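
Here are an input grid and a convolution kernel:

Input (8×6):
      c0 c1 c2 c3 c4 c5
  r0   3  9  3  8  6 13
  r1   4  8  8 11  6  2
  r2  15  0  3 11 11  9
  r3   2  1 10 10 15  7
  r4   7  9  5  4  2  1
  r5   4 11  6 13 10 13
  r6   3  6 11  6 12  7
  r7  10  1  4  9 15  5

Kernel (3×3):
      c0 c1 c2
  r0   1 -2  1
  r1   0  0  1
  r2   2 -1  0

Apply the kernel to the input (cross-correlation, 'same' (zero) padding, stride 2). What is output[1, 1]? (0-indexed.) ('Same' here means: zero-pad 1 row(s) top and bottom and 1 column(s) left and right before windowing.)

The receptive field on the zero-padded input at this output position is [8 8 11 / 0 3 11 / 1 10 10]. Elementwise product with the kernel and sum: 8·1 + 8·-2 + 11·1 + 11·1 + 1·2 + 10·-1.

6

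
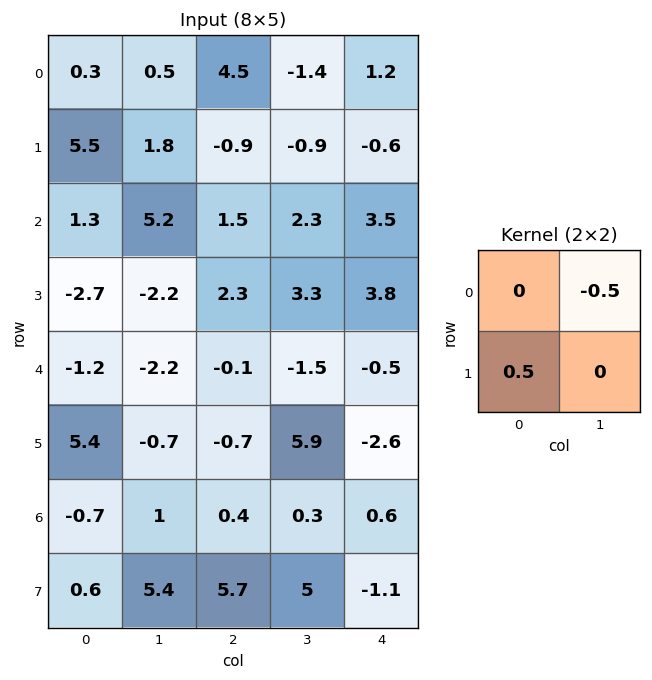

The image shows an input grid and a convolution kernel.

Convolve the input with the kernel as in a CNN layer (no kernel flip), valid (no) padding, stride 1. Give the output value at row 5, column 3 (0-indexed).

The receptive field on the input at this output position is [5.9 -2.6 / 0.3 0.6]. Elementwise product with the kernel and sum: -2.6·-0.5 + 0.3·0.5.

1.45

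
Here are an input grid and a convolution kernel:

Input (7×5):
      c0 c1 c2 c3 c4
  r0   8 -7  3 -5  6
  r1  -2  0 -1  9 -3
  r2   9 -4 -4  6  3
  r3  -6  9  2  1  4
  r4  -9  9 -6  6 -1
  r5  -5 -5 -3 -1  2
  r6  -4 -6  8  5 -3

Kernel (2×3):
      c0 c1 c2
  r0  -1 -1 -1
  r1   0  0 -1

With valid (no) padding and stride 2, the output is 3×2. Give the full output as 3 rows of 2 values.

-3 -1
-3 -9
9 -1

Output[0,0]: The receptive field on the input at this output position is [8 -7 3 / -2 0 -1]. Elementwise product with the kernel and sum: 8·-1 + -7·-1 + 3·-1 + -1·-1.
Output[0,1]: The receptive field on the input at this output position is [3 -5 6 / -1 9 -3]. Elementwise product with the kernel and sum: 3·-1 + -5·-1 + 6·-1 + -3·-1.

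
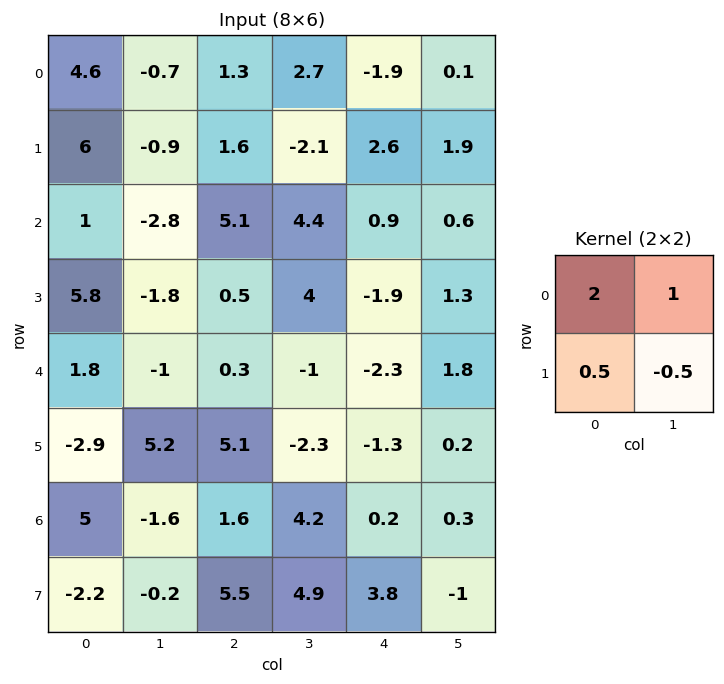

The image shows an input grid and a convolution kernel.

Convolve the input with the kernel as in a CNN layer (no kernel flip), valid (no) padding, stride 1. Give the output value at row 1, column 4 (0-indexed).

7.25

The receptive field on the input at this output position is [2.6 1.9 / 0.9 0.6]. Elementwise product with the kernel and sum: 2.6·2 + 1.9·1 + 0.9·0.5 + 0.6·-0.5.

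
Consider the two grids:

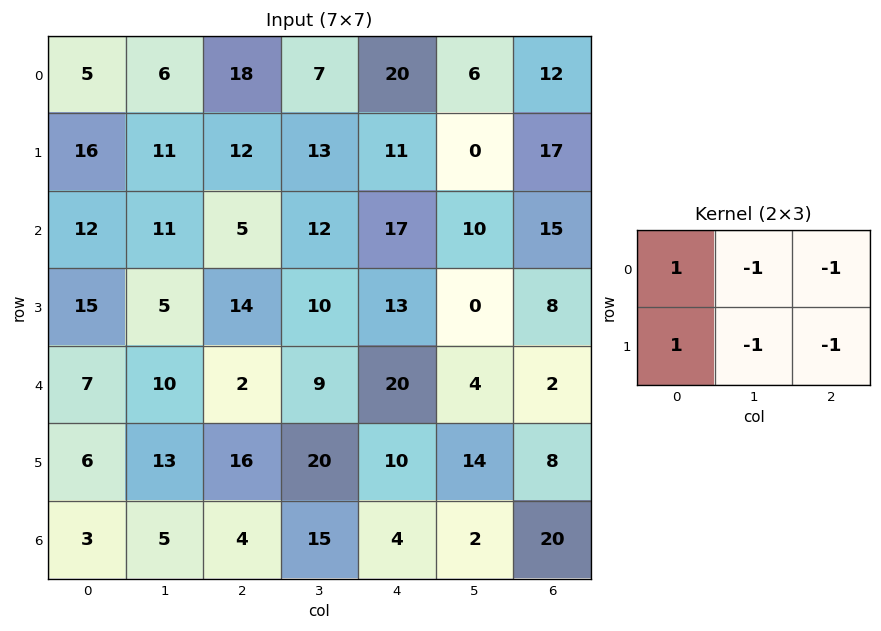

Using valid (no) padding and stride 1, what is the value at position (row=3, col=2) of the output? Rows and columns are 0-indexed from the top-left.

-36

The receptive field on the input at this output position is [14 10 13 / 2 9 20]. Elementwise product with the kernel and sum: 14·1 + 10·-1 + 13·-1 + 2·1 + 9·-1 + 20·-1.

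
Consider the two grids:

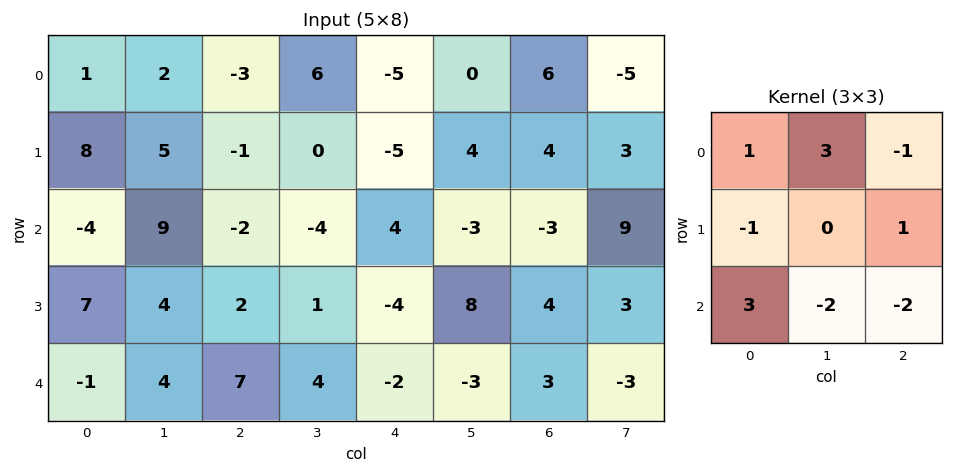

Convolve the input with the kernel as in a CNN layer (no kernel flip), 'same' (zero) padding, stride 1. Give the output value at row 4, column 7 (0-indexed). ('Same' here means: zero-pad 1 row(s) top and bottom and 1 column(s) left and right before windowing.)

The receptive field on the zero-padded input at this output position is [4 3 0 / 3 -3 0 / 0 0 0]. Elementwise product with the kernel and sum: 4·1 + 3·3 + 0·-1 + 3·-1 + 0·1 + 0·3 + 0·-2 + 0·-2.

10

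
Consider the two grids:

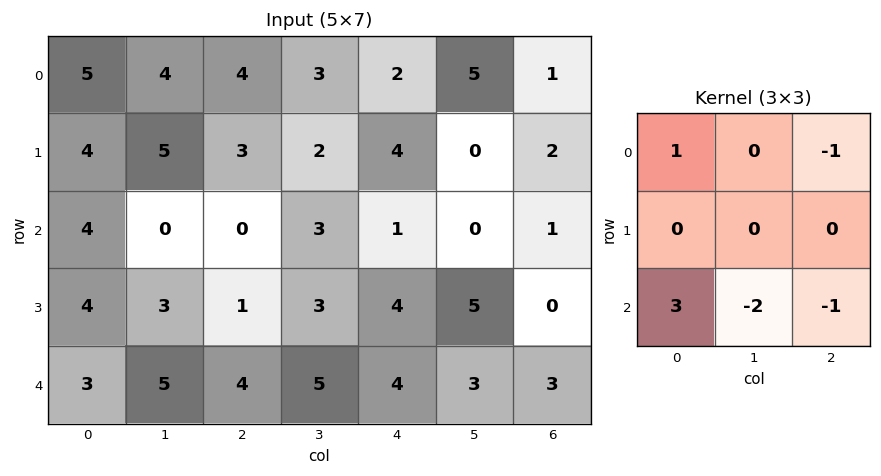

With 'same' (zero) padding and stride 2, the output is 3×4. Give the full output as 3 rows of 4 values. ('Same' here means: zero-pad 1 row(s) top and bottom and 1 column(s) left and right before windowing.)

Output[0,0]: The receptive field on the zero-padded input at this output position is [0 0 0 / 0 5 4 / 0 4 5]. Elementwise product with the kernel and sum: 0·1 + 0·-1 + 0·3 + 4·-2 + 5·-1.
Output[0,1]: The receptive field on the zero-padded input at this output position is [0 0 0 / 4 4 3 / 5 3 2]. Elementwise product with the kernel and sum: 0·1 + 0·-1 + 5·3 + 3·-2 + 2·-1.

-13 7 -2 -4
-16 7 -2 15
-3 0 -2 5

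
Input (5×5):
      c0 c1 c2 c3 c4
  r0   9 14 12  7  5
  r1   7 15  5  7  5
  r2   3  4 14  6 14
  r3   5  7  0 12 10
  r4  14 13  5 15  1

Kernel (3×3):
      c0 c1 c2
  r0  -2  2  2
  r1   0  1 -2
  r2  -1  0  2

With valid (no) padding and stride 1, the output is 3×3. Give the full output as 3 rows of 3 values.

Output[0,0]: The receptive field on the input at this output position is [9 14 12 / 7 15 5 / 3 4 14]. Elementwise product with the kernel and sum: 9·-2 + 14·2 + 12·2 + 15·1 + 5·-2 + 3·-1 + 14·2.

64 9 11
-3 13 12
33 25 1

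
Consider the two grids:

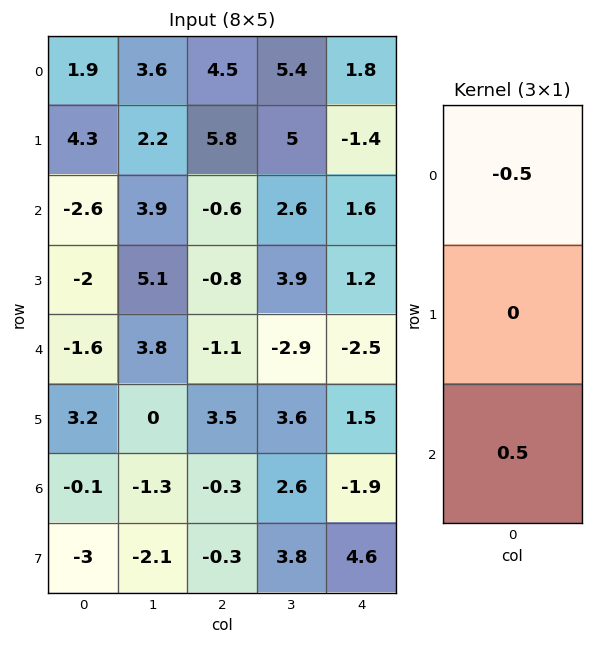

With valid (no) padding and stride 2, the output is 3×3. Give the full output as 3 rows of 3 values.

Output[0,0]: The receptive field on the input at this output position is [1.9 / 4.3 / -2.6]. Elementwise product with the kernel and sum: 1.9·-0.5 + -2.6·0.5.

-2.25 -2.55 -0.1
0.5 -0.25 -2.05
0.75 0.4 0.3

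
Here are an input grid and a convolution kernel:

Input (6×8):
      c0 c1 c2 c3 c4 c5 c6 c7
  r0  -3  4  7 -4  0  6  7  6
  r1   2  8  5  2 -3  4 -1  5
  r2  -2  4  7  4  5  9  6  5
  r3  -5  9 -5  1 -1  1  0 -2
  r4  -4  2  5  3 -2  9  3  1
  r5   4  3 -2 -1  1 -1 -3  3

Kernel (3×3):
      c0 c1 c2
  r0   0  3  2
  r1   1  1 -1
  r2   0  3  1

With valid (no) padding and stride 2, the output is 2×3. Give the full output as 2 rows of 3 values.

50 15 67
46 26 69

Output[0,0]: The receptive field on the input at this output position is [-3 4 7 / 2 8 5 / -2 4 7]. Elementwise product with the kernel and sum: 4·3 + 7·2 + 2·1 + 8·1 + 5·-1 + 4·3 + 7·1.
Output[0,1]: The receptive field on the input at this output position is [7 -4 0 / 5 2 -3 / 7 4 5]. Elementwise product with the kernel and sum: -4·3 + 0·2 + 5·1 + 2·1 + -3·-1 + 4·3 + 5·1.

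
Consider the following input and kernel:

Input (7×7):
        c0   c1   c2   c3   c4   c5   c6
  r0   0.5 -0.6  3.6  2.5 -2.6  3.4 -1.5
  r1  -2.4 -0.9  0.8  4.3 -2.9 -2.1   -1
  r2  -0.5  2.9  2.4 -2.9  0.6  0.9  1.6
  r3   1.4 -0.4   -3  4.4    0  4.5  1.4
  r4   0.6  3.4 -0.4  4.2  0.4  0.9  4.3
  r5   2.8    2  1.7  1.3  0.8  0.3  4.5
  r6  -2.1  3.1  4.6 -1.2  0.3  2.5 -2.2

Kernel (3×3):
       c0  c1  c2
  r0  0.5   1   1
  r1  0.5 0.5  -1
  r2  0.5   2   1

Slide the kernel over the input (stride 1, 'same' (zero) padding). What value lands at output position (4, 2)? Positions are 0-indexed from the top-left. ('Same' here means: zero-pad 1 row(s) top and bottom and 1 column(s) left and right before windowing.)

The receptive field on the zero-padded input at this output position is [-0.4 -3 4.4 / 3.4 -0.4 4.2 / 2 1.7 1.3]. Elementwise product with the kernel and sum: -0.4·0.5 + -3·1 + 4.4·1 + 3.4·0.5 + -0.4·0.5 + 4.2·-1 + 2·0.5 + 1.7·2 + 1.3·1.

4.2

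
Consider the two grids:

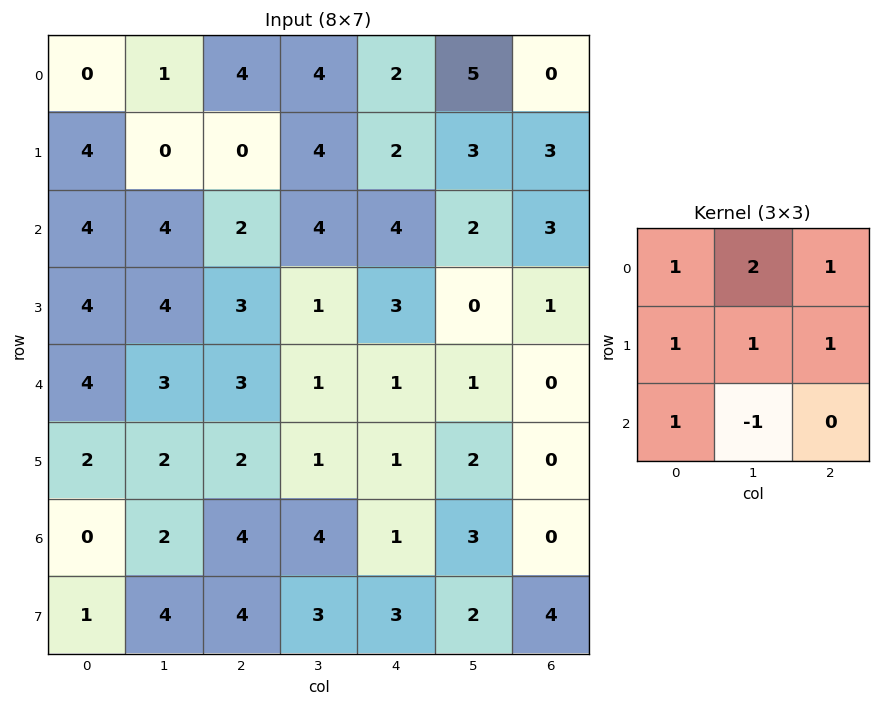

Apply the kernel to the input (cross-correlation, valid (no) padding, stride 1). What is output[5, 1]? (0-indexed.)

17

The receptive field on the input at this output position is [2 2 1 / 2 4 4 / 4 4 3]. Elementwise product with the kernel and sum: 2·1 + 2·2 + 1·1 + 2·1 + 4·1 + 4·1 + 4·1 + 4·-1.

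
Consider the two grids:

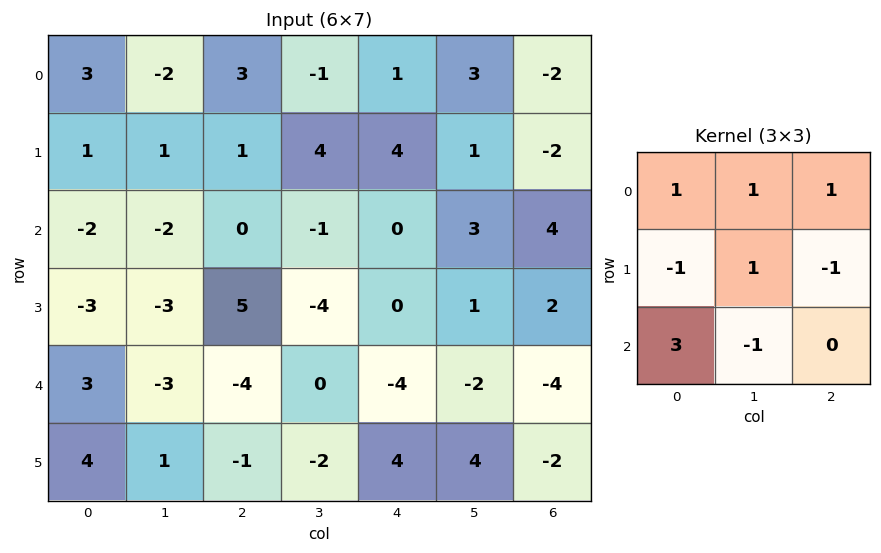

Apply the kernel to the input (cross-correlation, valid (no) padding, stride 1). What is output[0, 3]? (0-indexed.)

The receptive field on the input at this output position is [-1 1 3 / 4 4 1 / -1 0 3]. Elementwise product with the kernel and sum: -1·1 + 1·1 + 3·1 + 4·-1 + 4·1 + 1·-1 + -1·3 + 0·-1.

-1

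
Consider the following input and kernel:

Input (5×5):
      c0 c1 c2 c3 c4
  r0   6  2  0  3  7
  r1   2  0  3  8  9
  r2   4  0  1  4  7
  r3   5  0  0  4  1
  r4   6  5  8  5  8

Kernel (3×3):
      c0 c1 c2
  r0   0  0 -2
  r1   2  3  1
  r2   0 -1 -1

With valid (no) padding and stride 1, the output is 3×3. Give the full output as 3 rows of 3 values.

Output[0,0]: The receptive field on the input at this output position is [6 2 0 / 2 0 3 / 4 0 1]. Elementwise product with the kernel and sum: 0·-2 + 2·2 + 0·3 + 3·1 + 0·-1 + 1·-1.
Output[0,1]: The receptive field on the input at this output position is [2 0 3 / 0 3 8 / 0 1 4]. Elementwise product with the kernel and sum: 3·-2 + 0·2 + 3·3 + 8·1 + 1·-1 + 4·-1.

6 6 14
3 -13 -2
-5 -17 -14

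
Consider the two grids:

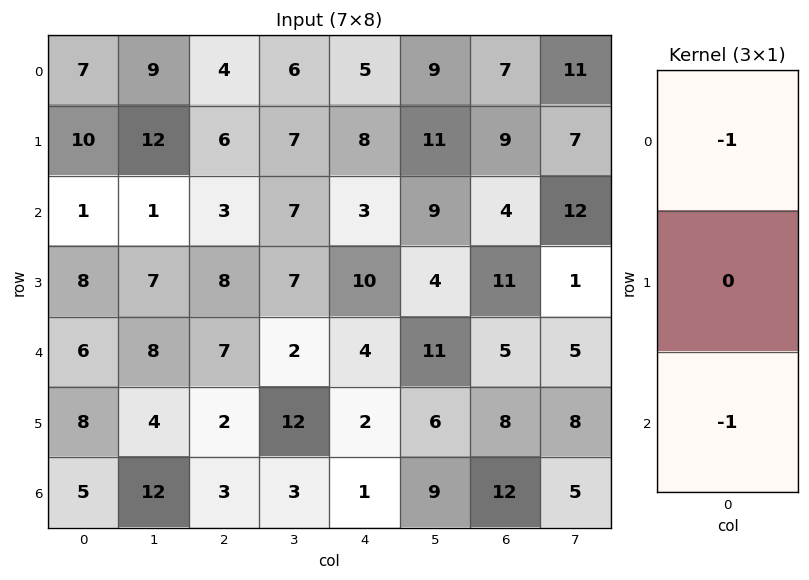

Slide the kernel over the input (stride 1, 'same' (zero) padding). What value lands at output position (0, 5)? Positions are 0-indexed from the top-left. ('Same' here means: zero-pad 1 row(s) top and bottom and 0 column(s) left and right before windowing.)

The receptive field on the zero-padded input at this output position is [0 / 9 / 11]. Elementwise product with the kernel and sum: 0·-1 + 11·-1.

-11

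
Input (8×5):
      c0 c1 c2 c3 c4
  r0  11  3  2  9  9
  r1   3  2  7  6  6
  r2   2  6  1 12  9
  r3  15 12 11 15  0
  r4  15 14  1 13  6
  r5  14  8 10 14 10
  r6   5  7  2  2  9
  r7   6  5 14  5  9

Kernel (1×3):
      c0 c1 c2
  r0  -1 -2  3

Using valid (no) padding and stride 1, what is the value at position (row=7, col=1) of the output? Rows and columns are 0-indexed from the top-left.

The receptive field on the input at this output position is [5 14 5]. Elementwise product with the kernel and sum: 5·-1 + 14·-2 + 5·3.

-18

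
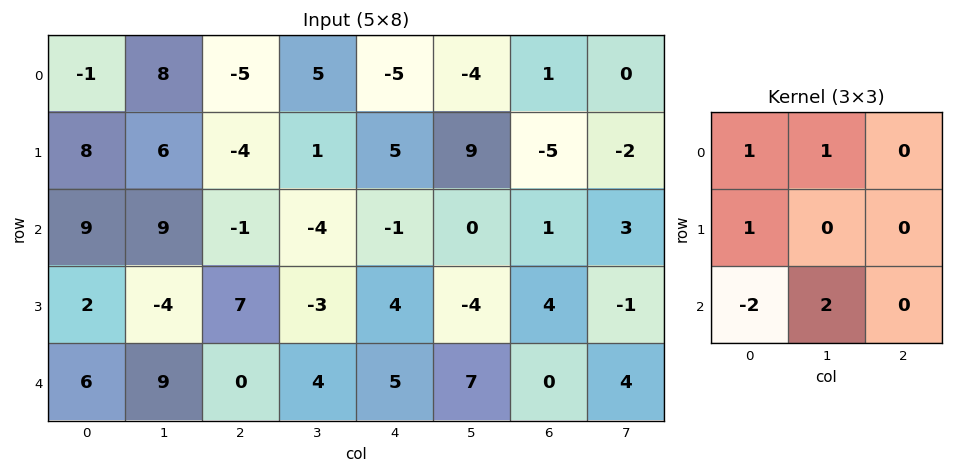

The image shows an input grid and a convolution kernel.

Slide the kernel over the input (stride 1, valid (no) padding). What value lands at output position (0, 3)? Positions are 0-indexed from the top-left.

7

The receptive field on the input at this output position is [5 -5 -4 / 1 5 9 / -4 -1 0]. Elementwise product with the kernel and sum: 5·1 + -5·1 + 1·1 + -4·-2 + -1·2.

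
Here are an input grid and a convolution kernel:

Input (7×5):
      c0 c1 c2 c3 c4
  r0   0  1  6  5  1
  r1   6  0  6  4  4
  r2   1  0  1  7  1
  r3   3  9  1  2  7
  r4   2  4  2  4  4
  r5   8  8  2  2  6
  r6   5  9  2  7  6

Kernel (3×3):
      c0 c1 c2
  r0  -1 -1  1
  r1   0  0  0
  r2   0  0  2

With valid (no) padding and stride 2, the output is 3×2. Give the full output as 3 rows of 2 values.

7 -8
4 1
0 10

Output[0,0]: The receptive field on the input at this output position is [0 1 6 / 6 0 6 / 1 0 1]. Elementwise product with the kernel and sum: 0·-1 + 1·-1 + 6·1 + 1·2.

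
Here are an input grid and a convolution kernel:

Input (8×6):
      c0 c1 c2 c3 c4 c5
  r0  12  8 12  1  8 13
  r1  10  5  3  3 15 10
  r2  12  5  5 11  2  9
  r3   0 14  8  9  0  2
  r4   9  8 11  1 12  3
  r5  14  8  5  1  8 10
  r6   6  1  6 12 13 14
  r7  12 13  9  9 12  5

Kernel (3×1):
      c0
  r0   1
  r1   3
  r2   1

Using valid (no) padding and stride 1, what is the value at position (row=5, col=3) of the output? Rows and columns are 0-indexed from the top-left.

46

The receptive field on the input at this output position is [1 / 12 / 9]. Elementwise product with the kernel and sum: 1·1 + 12·3 + 9·1.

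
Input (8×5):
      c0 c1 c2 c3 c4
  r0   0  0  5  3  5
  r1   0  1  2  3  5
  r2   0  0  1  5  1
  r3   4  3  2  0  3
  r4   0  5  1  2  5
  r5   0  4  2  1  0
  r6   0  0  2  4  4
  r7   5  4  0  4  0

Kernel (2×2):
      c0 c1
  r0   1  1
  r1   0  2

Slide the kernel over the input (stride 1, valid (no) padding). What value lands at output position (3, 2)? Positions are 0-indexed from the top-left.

The receptive field on the input at this output position is [2 0 / 1 2]. Elementwise product with the kernel and sum: 2·1 + 0·1 + 2·2.

6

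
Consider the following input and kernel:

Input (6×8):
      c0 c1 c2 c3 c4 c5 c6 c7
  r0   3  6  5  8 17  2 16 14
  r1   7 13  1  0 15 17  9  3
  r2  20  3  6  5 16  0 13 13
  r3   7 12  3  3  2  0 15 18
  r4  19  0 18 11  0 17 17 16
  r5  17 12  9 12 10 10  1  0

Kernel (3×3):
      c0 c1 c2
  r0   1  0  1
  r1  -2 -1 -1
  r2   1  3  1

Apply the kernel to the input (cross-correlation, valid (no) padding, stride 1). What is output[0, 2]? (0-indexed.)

42

The receptive field on the input at this output position is [5 8 17 / 1 0 15 / 6 5 16]. Elementwise product with the kernel and sum: 5·1 + 17·1 + 1·-2 + 0·-1 + 15·-1 + 6·1 + 5·3 + 16·1.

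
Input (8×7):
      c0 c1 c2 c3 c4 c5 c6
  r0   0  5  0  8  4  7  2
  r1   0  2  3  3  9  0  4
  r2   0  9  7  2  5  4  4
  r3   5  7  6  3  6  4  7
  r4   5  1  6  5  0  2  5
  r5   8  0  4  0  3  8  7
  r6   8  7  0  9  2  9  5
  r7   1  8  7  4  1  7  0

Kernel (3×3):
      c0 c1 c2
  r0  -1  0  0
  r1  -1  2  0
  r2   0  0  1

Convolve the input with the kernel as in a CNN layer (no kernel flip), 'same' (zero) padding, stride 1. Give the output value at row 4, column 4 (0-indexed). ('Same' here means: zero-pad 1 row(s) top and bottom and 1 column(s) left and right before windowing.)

The receptive field on the zero-padded input at this output position is [3 6 4 / 5 0 2 / 0 3 8]. Elementwise product with the kernel and sum: 3·-1 + 5·-1 + 0·2 + 8·1.

0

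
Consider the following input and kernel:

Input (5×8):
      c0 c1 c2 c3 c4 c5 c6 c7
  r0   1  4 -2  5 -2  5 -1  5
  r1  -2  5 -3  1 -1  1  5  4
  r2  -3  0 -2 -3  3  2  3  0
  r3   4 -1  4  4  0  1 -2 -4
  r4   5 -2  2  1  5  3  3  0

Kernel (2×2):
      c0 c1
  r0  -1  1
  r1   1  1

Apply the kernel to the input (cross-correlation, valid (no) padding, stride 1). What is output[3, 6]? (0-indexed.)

1

The receptive field on the input at this output position is [-2 -4 / 3 0]. Elementwise product with the kernel and sum: -2·-1 + -4·1 + 3·1 + 0·1.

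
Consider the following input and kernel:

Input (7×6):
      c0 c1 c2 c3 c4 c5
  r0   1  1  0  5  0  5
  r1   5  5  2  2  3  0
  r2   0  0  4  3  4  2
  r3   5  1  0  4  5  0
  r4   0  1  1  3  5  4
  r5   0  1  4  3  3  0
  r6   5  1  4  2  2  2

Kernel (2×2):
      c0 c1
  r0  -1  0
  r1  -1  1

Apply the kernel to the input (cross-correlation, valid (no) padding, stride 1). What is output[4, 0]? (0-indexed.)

1

The receptive field on the input at this output position is [0 1 / 0 1]. Elementwise product with the kernel and sum: 0·-1 + 0·-1 + 1·1.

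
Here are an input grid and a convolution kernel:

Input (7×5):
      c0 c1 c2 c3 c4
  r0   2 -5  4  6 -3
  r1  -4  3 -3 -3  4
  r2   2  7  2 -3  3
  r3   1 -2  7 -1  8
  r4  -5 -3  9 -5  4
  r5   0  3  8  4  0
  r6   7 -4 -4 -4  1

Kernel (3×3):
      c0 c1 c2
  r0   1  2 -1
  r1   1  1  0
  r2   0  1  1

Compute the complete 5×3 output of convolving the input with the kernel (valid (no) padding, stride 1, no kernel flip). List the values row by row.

-4 -4 13
19 15 -7
19 23 -2
-7 31 5
-25 23 4

Output[0,0]: The receptive field on the input at this output position is [2 -5 4 / -4 3 -3 / 2 7 2]. Elementwise product with the kernel and sum: 2·1 + -5·2 + 4·-1 + -4·1 + 3·1 + 7·1 + 2·1.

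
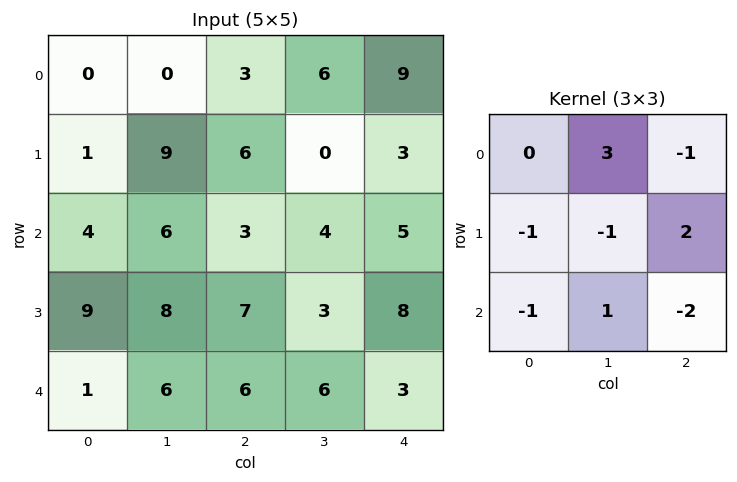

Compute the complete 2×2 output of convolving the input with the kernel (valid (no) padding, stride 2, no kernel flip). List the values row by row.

-5 0
5 7

Output[0,0]: The receptive field on the input at this output position is [0 0 3 / 1 9 6 / 4 6 3]. Elementwise product with the kernel and sum: 0·3 + 3·-1 + 1·-1 + 9·-1 + 6·2 + 4·-1 + 6·1 + 3·-2.
Output[0,1]: The receptive field on the input at this output position is [3 6 9 / 6 0 3 / 3 4 5]. Elementwise product with the kernel and sum: 6·3 + 9·-1 + 6·-1 + 0·-1 + 3·2 + 3·-1 + 4·1 + 5·-2.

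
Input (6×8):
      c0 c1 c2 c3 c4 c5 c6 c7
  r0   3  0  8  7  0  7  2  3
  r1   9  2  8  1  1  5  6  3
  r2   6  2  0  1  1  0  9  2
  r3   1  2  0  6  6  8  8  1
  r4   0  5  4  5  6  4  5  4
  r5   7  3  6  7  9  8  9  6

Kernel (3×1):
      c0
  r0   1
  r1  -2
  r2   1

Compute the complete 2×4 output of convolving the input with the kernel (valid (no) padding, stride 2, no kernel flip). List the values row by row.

Output[0,0]: The receptive field on the input at this output position is [3 / 9 / 6]. Elementwise product with the kernel and sum: 3·1 + 9·-2 + 6·1.

-9 -8 -1 -1
4 4 -5 -2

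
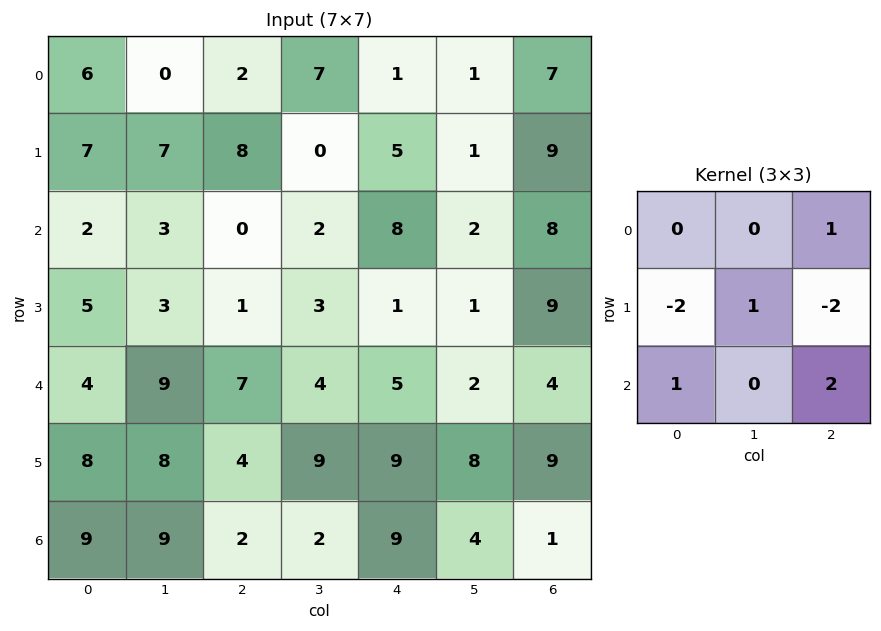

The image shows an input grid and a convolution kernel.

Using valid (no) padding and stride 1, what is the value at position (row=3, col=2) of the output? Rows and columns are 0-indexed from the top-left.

The receptive field on the input at this output position is [1 3 1 / 7 4 5 / 4 9 9]. Elementwise product with the kernel and sum: 1·1 + 7·-2 + 4·1 + 5·-2 + 4·1 + 9·2.

3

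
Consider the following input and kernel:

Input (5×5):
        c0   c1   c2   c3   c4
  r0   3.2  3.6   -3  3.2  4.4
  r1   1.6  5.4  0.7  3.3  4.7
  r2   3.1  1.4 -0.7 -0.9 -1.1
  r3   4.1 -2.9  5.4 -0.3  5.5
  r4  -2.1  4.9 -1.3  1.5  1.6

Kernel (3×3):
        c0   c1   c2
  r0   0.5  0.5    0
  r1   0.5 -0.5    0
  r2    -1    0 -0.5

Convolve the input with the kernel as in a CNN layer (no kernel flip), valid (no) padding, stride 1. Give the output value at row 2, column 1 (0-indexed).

The receptive field on the input at this output position is [1.4 -0.7 -0.9 / -2.9 5.4 -0.3 / 4.9 -1.3 1.5]. Elementwise product with the kernel and sum: 1.4·0.5 + -0.7·0.5 + -2.9·0.5 + 5.4·-0.5 + 4.9·-1 + 1.5·-0.5.

-9.45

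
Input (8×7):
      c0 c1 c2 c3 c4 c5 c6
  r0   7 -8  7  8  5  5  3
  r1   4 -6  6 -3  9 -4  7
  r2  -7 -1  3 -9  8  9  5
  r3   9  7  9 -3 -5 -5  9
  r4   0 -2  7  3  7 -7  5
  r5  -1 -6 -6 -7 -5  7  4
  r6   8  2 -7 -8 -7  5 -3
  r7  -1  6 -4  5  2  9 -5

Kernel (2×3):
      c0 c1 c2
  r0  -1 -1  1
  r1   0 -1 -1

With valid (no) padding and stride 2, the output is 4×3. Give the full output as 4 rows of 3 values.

8 -16 -10
-5 22 -16
21 9 -6
-19 1 -5

Output[0,0]: The receptive field on the input at this output position is [7 -8 7 / 4 -6 6]. Elementwise product with the kernel and sum: 7·-1 + -8·-1 + 7·1 + -6·-1 + 6·-1.
Output[0,1]: The receptive field on the input at this output position is [7 8 5 / 6 -3 9]. Elementwise product with the kernel and sum: 7·-1 + 8·-1 + 5·1 + -3·-1 + 9·-1.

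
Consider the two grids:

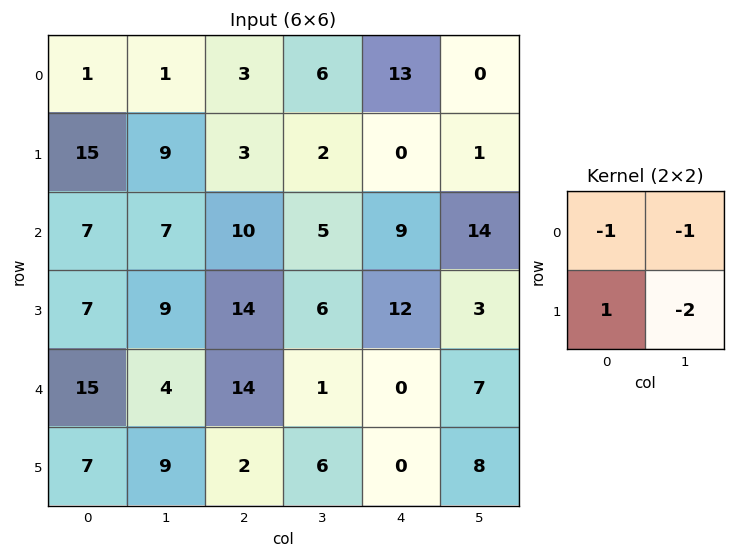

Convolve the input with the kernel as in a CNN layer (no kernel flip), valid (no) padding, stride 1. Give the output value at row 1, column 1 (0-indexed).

The receptive field on the input at this output position is [9 3 / 7 10]. Elementwise product with the kernel and sum: 9·-1 + 3·-1 + 7·1 + 10·-2.

-25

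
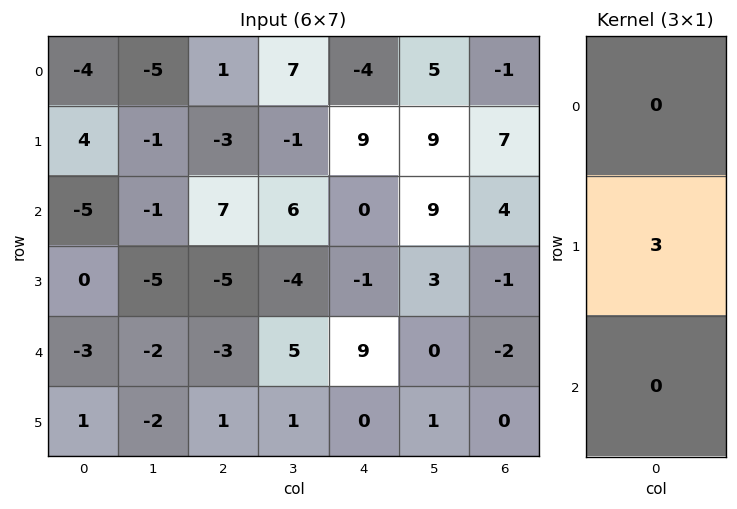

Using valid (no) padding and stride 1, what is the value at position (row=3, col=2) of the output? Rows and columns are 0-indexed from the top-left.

-9

The receptive field on the input at this output position is [-5 / -3 / 1]. Elementwise product with the kernel and sum: -3·3.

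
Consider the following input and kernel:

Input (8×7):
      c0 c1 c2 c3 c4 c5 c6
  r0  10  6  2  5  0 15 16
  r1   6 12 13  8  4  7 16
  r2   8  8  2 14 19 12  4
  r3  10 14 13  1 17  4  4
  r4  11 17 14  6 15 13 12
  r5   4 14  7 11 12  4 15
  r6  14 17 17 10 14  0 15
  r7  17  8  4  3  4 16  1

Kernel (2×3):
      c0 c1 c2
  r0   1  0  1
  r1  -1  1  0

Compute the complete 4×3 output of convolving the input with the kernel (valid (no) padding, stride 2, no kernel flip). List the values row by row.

18 -3 19
14 9 10
35 33 19
22 30 41

Output[0,0]: The receptive field on the input at this output position is [10 6 2 / 6 12 13]. Elementwise product with the kernel and sum: 10·1 + 2·1 + 6·-1 + 12·1.
Output[0,1]: The receptive field on the input at this output position is [2 5 0 / 13 8 4]. Elementwise product with the kernel and sum: 2·1 + 0·1 + 13·-1 + 8·1.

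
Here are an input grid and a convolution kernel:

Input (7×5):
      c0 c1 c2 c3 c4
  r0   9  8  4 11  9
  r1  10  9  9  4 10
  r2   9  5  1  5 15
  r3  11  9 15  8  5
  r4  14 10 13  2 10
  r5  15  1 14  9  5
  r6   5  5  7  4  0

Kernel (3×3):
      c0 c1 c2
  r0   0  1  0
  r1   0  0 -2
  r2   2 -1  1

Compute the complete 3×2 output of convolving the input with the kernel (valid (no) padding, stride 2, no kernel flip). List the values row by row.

Output[0,0]: The receptive field on the input at this output position is [9 8 4 / 10 9 9 / 9 5 1]. Elementwise product with the kernel and sum: 8·1 + 9·-2 + 9·2 + 5·-1 + 1·1.
Output[0,1]: The receptive field on the input at this output position is [4 11 9 / 9 4 10 / 1 5 15]. Elementwise product with the kernel and sum: 11·1 + 10·-2 + 1·2 + 5·-1 + 15·1.

4 3
6 29
-6 2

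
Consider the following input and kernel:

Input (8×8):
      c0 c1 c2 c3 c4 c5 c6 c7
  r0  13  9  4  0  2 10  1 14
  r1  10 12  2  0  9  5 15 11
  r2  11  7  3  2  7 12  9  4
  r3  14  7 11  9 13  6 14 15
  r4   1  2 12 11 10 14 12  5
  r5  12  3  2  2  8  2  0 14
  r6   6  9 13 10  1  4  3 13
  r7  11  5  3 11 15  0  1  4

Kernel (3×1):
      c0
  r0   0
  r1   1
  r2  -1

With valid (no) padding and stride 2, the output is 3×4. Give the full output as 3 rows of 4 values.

-1 -1 2 6
13 -1 3 2
6 -11 7 -3

Output[0,0]: The receptive field on the input at this output position is [13 / 10 / 11]. Elementwise product with the kernel and sum: 10·1 + 11·-1.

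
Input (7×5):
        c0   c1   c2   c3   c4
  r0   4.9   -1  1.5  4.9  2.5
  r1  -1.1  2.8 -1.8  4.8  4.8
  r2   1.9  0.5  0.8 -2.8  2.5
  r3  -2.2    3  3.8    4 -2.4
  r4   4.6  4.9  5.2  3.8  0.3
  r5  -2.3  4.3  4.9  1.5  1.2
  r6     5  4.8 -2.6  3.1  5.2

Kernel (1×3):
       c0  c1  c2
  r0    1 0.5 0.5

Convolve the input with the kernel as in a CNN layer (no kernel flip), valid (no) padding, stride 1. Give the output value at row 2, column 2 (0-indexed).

The receptive field on the input at this output position is [0.8 -2.8 2.5]. Elementwise product with the kernel and sum: 0.8·1 + -2.8·0.5 + 2.5·0.5.

0.65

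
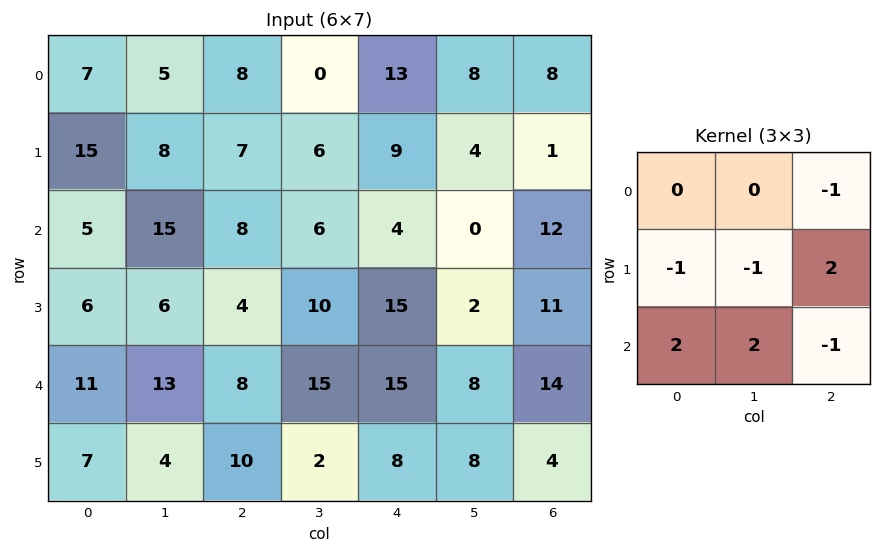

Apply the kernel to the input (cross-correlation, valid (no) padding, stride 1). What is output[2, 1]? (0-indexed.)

The receptive field on the input at this output position is [15 8 6 / 6 4 10 / 13 8 15]. Elementwise product with the kernel and sum: 6·-1 + 6·-1 + 4·-1 + 10·2 + 13·2 + 8·2 + 15·-1.

31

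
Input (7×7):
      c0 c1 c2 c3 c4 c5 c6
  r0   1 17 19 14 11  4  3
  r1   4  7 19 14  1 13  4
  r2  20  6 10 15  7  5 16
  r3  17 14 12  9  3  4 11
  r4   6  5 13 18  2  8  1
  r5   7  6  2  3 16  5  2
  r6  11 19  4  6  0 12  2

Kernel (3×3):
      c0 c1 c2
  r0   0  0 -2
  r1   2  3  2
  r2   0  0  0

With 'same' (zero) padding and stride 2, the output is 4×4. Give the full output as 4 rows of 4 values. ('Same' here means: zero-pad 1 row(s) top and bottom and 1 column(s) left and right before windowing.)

Output[0,0]: The receptive field on the zero-padded input at this output position is [0 0 0 / 0 1 17 / 0 4 7]. Elementwise product with the kernel and sum: 0·-2 + 0·2 + 1·3 + 17·2.

37 119 69 17
58 44 35 58
0 67 50 19
59 56 26 30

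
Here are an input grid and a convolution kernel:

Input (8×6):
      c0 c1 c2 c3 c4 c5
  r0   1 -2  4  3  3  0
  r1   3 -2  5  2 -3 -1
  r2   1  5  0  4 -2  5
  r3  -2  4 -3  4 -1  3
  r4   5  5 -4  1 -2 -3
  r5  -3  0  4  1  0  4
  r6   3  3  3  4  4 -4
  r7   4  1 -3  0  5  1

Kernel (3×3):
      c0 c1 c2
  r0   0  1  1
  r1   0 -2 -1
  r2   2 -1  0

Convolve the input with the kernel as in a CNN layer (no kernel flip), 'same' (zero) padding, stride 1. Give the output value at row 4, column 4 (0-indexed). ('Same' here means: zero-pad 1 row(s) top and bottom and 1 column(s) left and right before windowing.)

The receptive field on the zero-padded input at this output position is [4 -1 3 / 1 -2 -3 / 1 0 4]. Elementwise product with the kernel and sum: -1·1 + 3·1 + -2·-2 + -3·-1 + 1·2 + 0·-1.

11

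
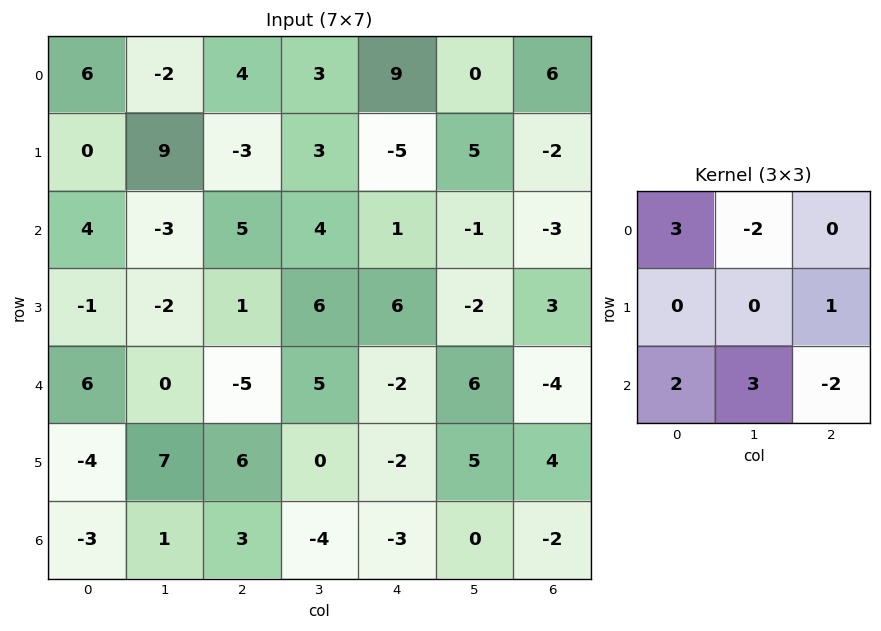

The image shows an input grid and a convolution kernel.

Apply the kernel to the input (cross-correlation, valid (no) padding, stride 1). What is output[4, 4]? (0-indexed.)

-16

The receptive field on the input at this output position is [-2 6 -4 / -2 5 4 / -3 0 -2]. Elementwise product with the kernel and sum: -2·3 + 6·-2 + 4·1 + -3·2 + 0·3 + -2·-2.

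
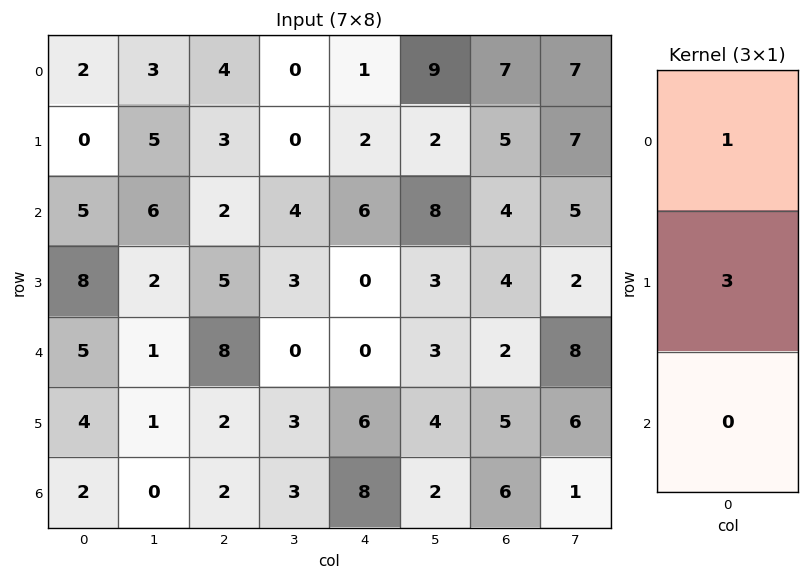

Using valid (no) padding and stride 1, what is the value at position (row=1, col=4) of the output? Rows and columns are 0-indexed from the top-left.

The receptive field on the input at this output position is [2 / 6 / 0]. Elementwise product with the kernel and sum: 2·1 + 6·3.

20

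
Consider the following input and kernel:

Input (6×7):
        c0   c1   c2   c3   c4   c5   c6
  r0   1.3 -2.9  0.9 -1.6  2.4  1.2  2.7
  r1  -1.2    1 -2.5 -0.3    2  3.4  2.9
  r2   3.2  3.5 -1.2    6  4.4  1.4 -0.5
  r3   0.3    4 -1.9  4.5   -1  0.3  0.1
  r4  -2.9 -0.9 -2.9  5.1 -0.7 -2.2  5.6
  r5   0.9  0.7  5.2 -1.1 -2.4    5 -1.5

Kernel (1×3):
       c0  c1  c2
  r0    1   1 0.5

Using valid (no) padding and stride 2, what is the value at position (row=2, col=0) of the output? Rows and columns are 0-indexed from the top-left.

-5.25

The receptive field on the input at this output position is [-2.9 -0.9 -2.9]. Elementwise product with the kernel and sum: -2.9·1 + -0.9·1 + -2.9·0.5.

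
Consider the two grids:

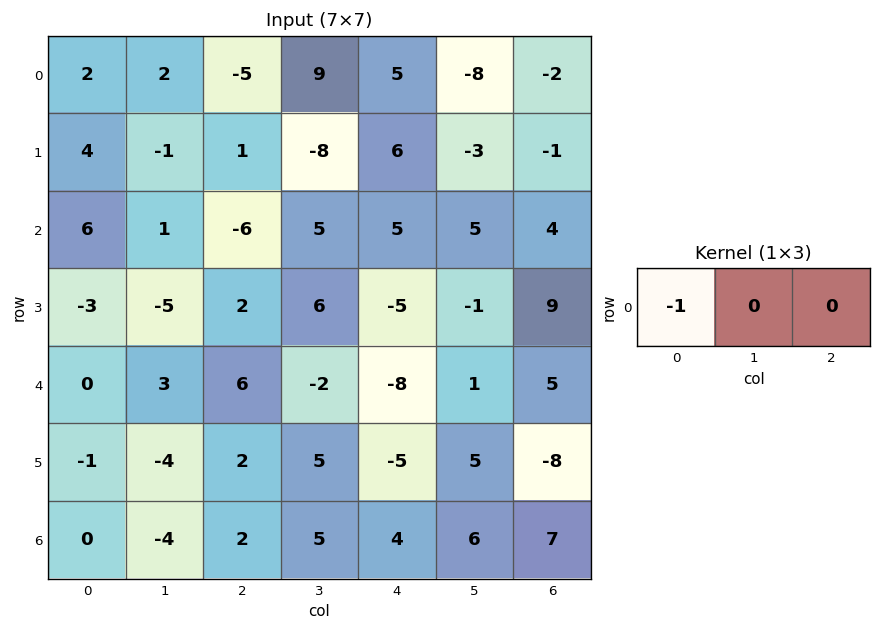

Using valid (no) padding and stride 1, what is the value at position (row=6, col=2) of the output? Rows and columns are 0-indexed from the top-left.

The receptive field on the input at this output position is [2 5 4]. Elementwise product with the kernel and sum: 2·-1.

-2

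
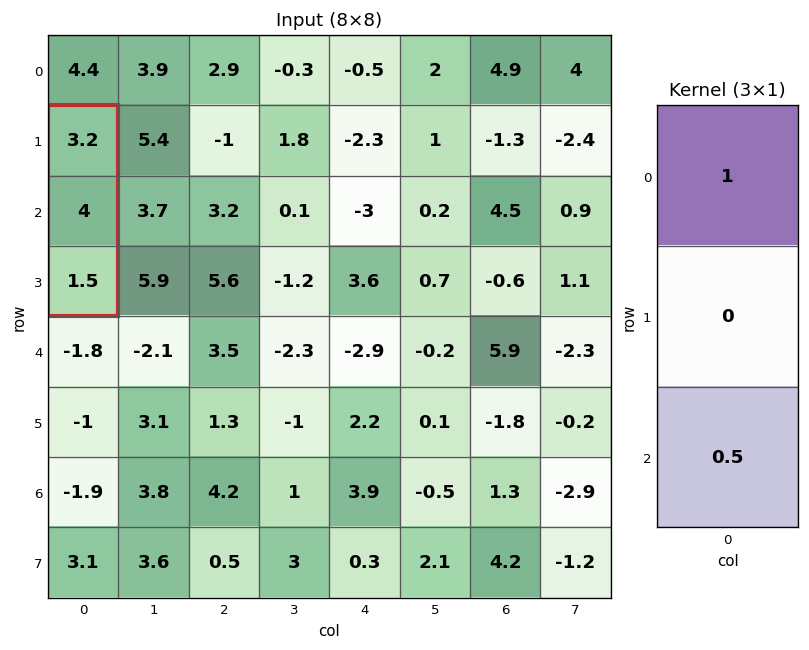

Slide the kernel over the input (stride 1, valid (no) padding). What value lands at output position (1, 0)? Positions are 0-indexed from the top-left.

The receptive field on the input at this output position is [3.2 / 4 / 1.5]. Elementwise product with the kernel and sum: 3.2·1 + 1.5·0.5.

3.95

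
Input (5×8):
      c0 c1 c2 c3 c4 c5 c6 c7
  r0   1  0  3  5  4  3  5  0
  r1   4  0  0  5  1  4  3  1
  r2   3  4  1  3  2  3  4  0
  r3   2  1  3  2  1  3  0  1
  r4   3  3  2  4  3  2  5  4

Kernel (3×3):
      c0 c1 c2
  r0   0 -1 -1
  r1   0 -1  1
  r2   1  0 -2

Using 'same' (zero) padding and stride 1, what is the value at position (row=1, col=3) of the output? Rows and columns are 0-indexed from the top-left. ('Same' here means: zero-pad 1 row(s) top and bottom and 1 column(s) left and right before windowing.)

-16

The receptive field on the zero-padded input at this output position is [3 5 4 / 0 5 1 / 1 3 2]. Elementwise product with the kernel and sum: 5·-1 + 4·-1 + 5·-1 + 1·1 + 1·1 + 2·-2.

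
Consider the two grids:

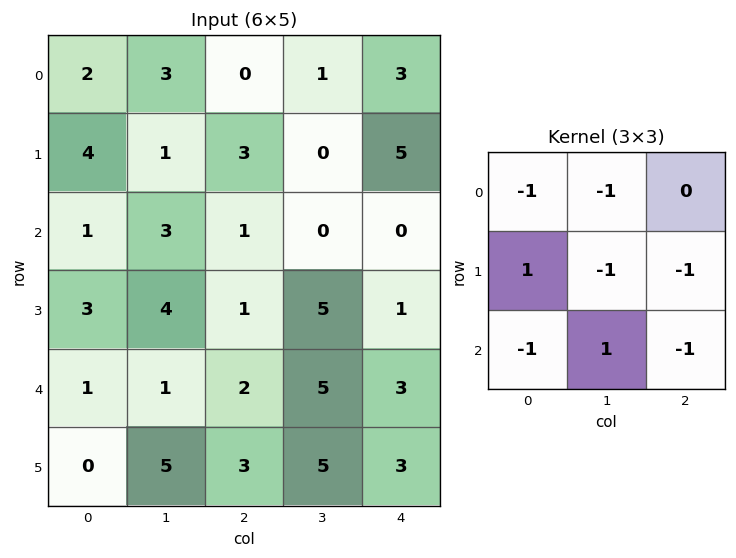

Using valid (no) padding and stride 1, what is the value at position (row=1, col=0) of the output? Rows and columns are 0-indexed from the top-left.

The receptive field on the input at this output position is [4 1 3 / 1 3 1 / 3 4 1]. Elementwise product with the kernel and sum: 4·-1 + 1·-1 + 1·1 + 3·-1 + 1·-1 + 3·-1 + 4·1 + 1·-1.

-8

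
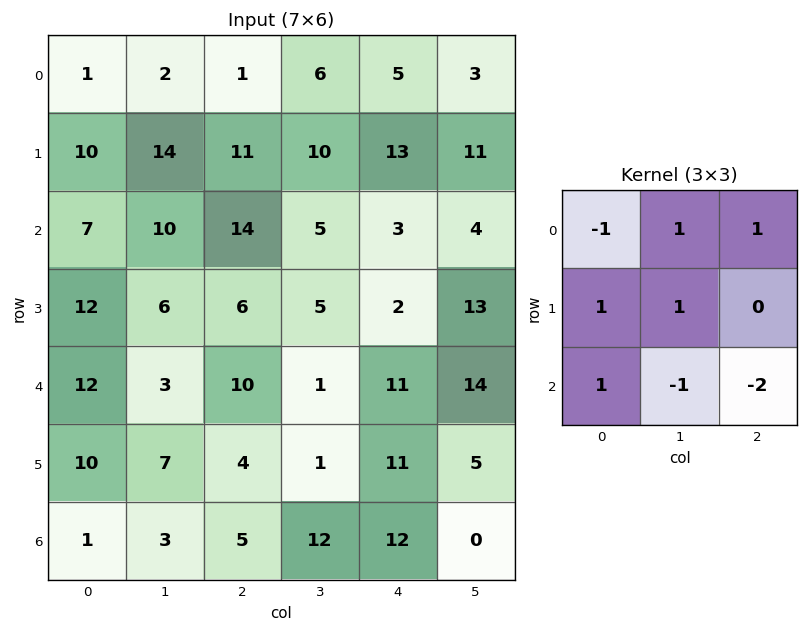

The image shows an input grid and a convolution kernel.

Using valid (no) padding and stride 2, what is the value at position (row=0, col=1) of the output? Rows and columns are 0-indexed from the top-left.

The receptive field on the input at this output position is [1 6 5 / 11 10 13 / 14 5 3]. Elementwise product with the kernel and sum: 1·-1 + 6·1 + 5·1 + 11·1 + 10·1 + 14·1 + 5·-1 + 3·-2.

34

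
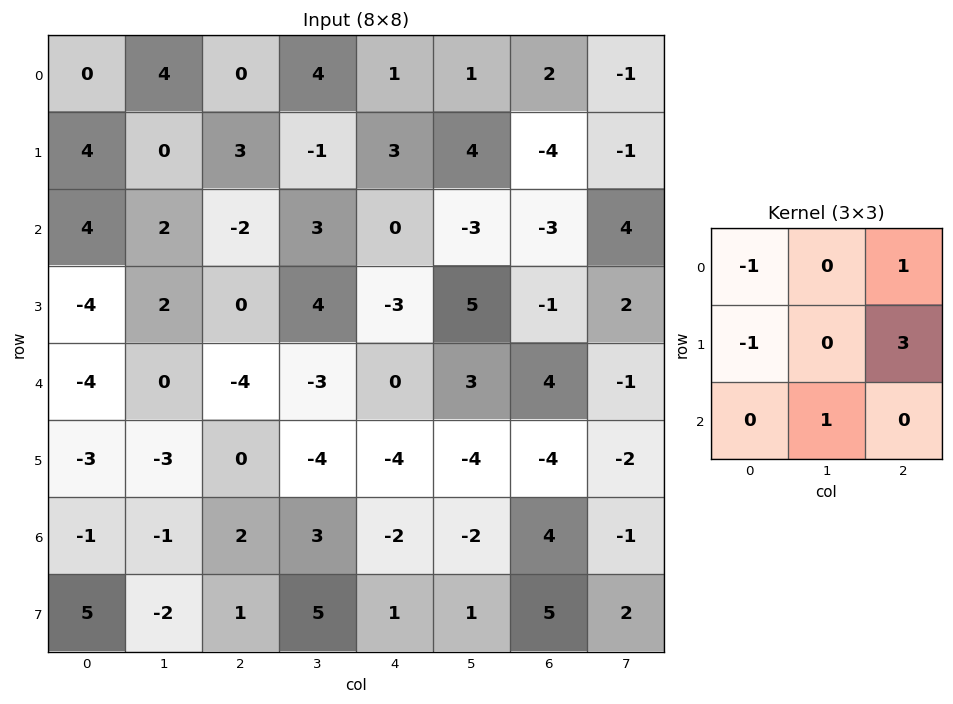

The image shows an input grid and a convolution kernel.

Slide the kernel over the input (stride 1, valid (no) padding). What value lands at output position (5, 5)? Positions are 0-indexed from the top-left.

The receptive field on the input at this output position is [-4 -4 -2 / -2 4 -1 / 1 5 2]. Elementwise product with the kernel and sum: -4·-1 + -2·1 + -2·-1 + -1·3 + 5·1.

6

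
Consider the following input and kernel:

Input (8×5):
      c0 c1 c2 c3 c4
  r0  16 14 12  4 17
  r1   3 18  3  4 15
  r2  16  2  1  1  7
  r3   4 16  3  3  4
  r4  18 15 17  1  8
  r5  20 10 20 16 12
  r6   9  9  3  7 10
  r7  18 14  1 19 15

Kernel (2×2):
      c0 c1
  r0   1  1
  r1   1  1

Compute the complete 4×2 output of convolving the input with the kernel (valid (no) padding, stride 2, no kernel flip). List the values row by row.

Output[0,0]: The receptive field on the input at this output position is [16 14 / 3 18]. Elementwise product with the kernel and sum: 16·1 + 14·1 + 3·1 + 18·1.

51 23
38 8
63 54
50 30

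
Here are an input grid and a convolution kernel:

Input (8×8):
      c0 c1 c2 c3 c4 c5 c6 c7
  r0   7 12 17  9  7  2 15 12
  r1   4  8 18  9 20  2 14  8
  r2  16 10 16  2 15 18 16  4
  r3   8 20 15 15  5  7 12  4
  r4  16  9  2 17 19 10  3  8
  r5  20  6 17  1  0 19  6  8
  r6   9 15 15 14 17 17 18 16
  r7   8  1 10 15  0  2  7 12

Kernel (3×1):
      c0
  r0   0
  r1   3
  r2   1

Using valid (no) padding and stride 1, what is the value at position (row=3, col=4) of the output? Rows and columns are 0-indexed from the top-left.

57

The receptive field on the input at this output position is [5 / 19 / 0]. Elementwise product with the kernel and sum: 19·3 + 0·1.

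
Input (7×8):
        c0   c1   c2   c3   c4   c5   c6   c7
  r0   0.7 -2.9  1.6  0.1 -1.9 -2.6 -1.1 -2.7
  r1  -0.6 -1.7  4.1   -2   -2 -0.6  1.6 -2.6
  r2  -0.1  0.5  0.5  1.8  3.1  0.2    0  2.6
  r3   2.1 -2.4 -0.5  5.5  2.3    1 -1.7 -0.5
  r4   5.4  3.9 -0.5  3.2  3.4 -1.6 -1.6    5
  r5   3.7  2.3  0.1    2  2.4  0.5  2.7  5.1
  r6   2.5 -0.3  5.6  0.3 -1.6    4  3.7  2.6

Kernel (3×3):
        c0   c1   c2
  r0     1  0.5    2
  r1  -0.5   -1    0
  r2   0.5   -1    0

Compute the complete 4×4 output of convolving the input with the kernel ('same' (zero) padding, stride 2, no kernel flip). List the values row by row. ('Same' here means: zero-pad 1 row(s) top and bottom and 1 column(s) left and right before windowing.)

Output[0,0]: The receptive field on the zero-padded input at this output position is [0 0 0 / 0 0.7 -2.9 / 0 -0.6 -1.7]. Elementwise product with the kernel and sum: 0·1 + 0·0.5 + 0·2 + 0·-0.5 + 0.7·-1 + 0·0.5 + -0.6·-1.

-0.1 -5.1 2.85 0.5
-5.7 -5.1 -7.75 -2.9
-12.85 7.95 2.25 -0.9
3.95 0.9 5.65 6.35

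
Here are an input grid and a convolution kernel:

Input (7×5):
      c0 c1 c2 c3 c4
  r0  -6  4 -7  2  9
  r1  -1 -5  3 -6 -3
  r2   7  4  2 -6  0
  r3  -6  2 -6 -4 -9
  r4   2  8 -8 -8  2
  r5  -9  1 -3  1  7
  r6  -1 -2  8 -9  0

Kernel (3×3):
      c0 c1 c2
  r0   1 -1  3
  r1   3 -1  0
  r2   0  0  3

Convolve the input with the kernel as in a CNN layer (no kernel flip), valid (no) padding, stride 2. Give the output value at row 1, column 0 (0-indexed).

-35

The receptive field on the input at this output position is [7 4 2 / -6 2 -6 / 2 8 -8]. Elementwise product with the kernel and sum: 7·1 + 4·-1 + 2·3 + -6·3 + 2·-1 + -8·3.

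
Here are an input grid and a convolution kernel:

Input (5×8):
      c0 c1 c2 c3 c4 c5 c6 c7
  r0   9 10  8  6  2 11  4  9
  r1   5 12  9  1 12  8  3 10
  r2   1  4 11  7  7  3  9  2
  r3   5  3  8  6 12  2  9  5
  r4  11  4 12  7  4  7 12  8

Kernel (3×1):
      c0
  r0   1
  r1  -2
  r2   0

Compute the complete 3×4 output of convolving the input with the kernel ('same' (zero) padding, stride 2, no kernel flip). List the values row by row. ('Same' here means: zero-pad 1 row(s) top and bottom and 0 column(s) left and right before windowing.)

Output[0,0]: The receptive field on the zero-padded input at this output position is [0 / 9 / 5]. Elementwise product with the kernel and sum: 0·1 + 9·-2.

-18 -16 -4 -8
3 -13 -2 -15
-17 -16 4 -15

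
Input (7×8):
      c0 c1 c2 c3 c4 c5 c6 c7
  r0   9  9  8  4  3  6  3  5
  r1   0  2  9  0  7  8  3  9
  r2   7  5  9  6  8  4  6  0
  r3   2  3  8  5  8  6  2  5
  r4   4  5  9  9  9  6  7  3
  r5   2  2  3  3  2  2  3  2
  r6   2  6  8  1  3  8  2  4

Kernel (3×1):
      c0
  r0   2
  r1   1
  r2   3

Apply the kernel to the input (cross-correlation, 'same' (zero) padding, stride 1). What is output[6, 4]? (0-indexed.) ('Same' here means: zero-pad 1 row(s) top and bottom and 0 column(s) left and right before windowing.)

The receptive field on the zero-padded input at this output position is [2 / 3 / 0]. Elementwise product with the kernel and sum: 2·2 + 3·1 + 0·3.

7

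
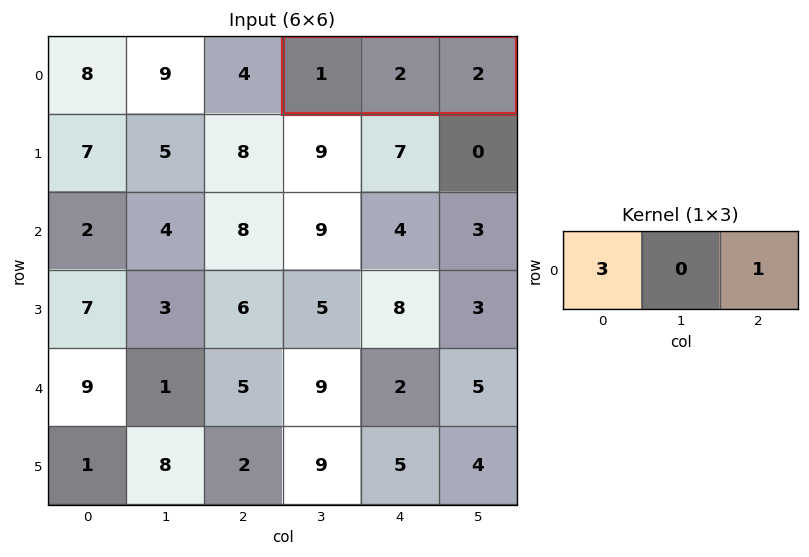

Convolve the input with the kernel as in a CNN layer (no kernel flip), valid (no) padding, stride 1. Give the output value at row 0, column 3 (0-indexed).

5

The receptive field on the input at this output position is [1 2 2]. Elementwise product with the kernel and sum: 1·3 + 2·1.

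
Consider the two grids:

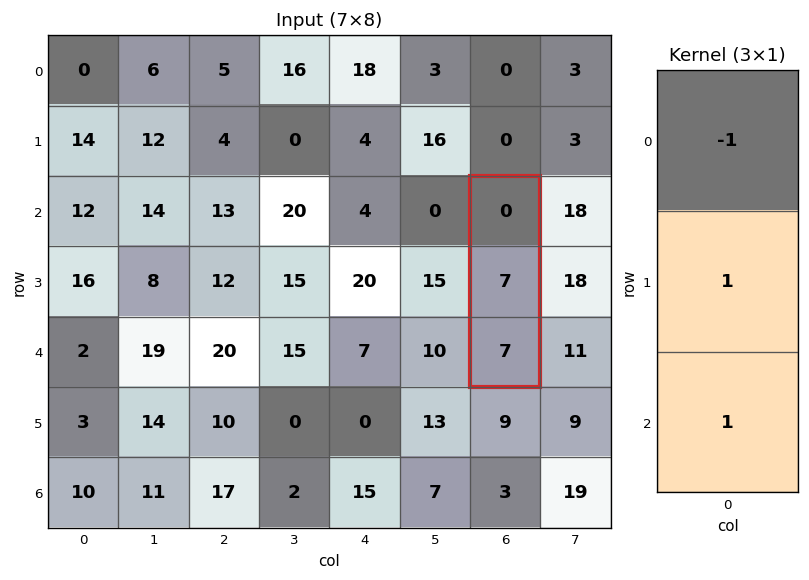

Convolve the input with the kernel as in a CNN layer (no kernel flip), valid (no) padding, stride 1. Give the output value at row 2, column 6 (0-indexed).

The receptive field on the input at this output position is [0 / 7 / 7]. Elementwise product with the kernel and sum: 0·-1 + 7·1 + 7·1.

14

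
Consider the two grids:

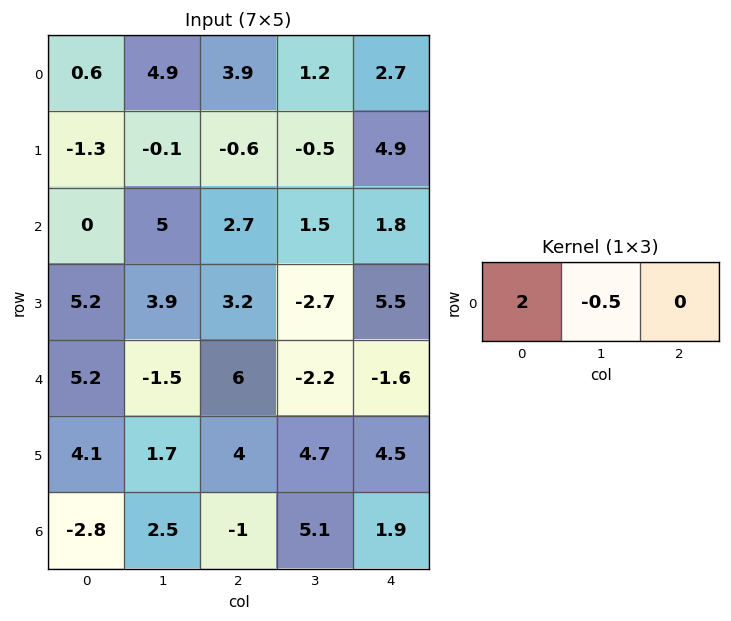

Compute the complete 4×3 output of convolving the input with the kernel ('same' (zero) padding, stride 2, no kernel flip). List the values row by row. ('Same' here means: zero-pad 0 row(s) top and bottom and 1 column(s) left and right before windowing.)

-0.3 7.85 1.05
0 8.65 2.1
-2.6 -6 -3.6
1.4 5.5 9.25

Output[0,0]: The receptive field on the zero-padded input at this output position is [0 0.6 4.9]. Elementwise product with the kernel and sum: 0·2 + 0.6·-0.5.
Output[0,1]: The receptive field on the zero-padded input at this output position is [4.9 3.9 1.2]. Elementwise product with the kernel and sum: 4.9·2 + 3.9·-0.5.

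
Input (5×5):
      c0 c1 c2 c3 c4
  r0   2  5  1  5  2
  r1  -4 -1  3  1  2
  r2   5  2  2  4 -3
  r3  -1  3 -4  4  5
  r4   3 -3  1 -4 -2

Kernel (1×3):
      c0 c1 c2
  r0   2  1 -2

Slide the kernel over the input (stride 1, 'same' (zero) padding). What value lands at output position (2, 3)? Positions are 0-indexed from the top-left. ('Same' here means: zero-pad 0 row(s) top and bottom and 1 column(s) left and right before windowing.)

14

The receptive field on the zero-padded input at this output position is [2 4 -3]. Elementwise product with the kernel and sum: 2·2 + 4·1 + -3·-2.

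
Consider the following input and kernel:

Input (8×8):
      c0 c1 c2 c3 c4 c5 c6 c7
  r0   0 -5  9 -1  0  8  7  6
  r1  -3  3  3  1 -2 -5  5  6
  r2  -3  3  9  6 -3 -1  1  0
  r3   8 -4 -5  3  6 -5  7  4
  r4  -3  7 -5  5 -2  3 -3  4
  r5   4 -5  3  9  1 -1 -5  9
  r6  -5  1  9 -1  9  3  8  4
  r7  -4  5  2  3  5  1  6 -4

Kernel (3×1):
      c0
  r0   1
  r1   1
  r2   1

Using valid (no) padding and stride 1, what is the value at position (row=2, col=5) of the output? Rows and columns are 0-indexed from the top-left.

The receptive field on the input at this output position is [-1 / -5 / 3]. Elementwise product with the kernel and sum: -1·1 + -5·1 + 3·1.

-3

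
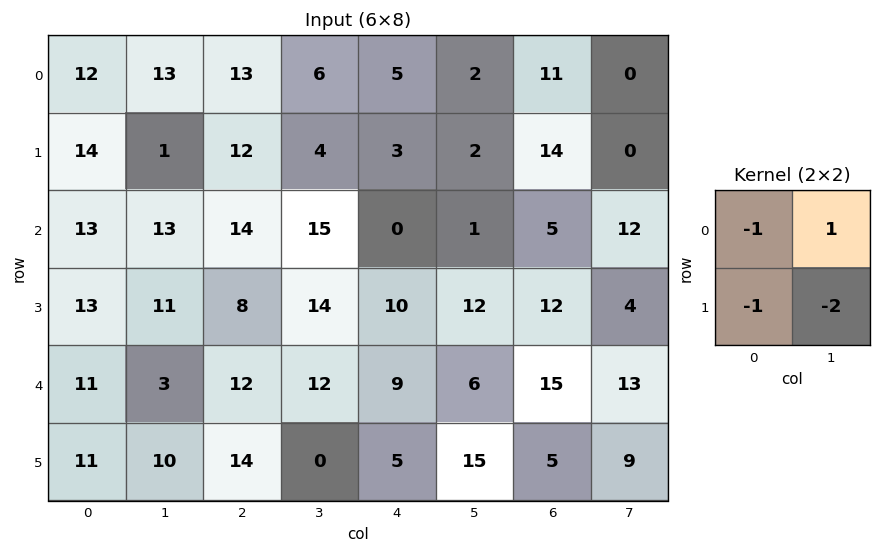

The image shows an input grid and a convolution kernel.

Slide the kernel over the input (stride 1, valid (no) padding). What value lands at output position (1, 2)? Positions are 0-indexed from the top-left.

-52

The receptive field on the input at this output position is [12 4 / 14 15]. Elementwise product with the kernel and sum: 12·-1 + 4·1 + 14·-1 + 15·-2.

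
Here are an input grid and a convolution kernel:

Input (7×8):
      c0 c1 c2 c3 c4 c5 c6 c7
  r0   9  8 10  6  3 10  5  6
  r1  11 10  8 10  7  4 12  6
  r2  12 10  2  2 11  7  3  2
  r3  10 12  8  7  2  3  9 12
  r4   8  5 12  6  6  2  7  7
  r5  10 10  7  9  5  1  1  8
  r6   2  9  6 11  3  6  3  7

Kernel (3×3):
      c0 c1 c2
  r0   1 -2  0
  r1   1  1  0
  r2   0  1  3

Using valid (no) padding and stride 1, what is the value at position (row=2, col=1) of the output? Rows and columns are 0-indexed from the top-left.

The receptive field on the input at this output position is [10 2 2 / 12 8 7 / 5 12 6]. Elementwise product with the kernel and sum: 10·1 + 2·-2 + 12·1 + 8·1 + 12·1 + 6·3.

56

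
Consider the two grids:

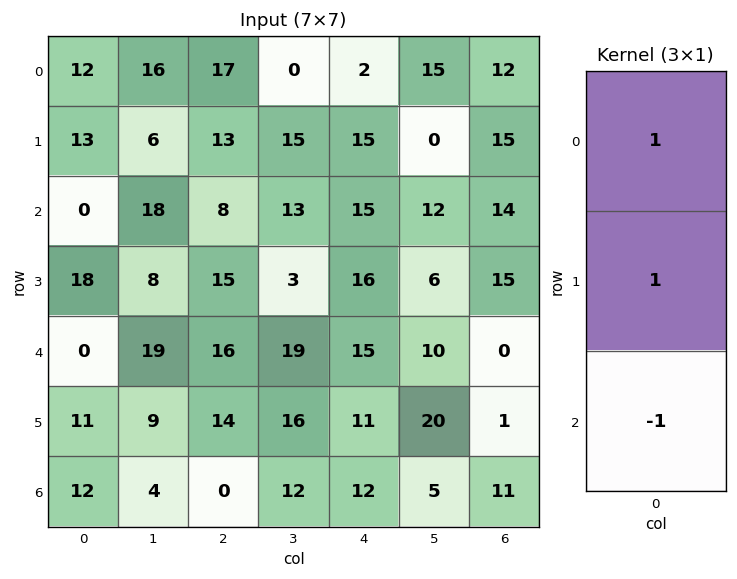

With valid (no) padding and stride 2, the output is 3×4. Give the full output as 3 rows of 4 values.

25 22 2 13
18 7 16 29
-1 30 14 -10

Output[0,0]: The receptive field on the input at this output position is [12 / 13 / 0]. Elementwise product with the kernel and sum: 12·1 + 13·1 + 0·-1.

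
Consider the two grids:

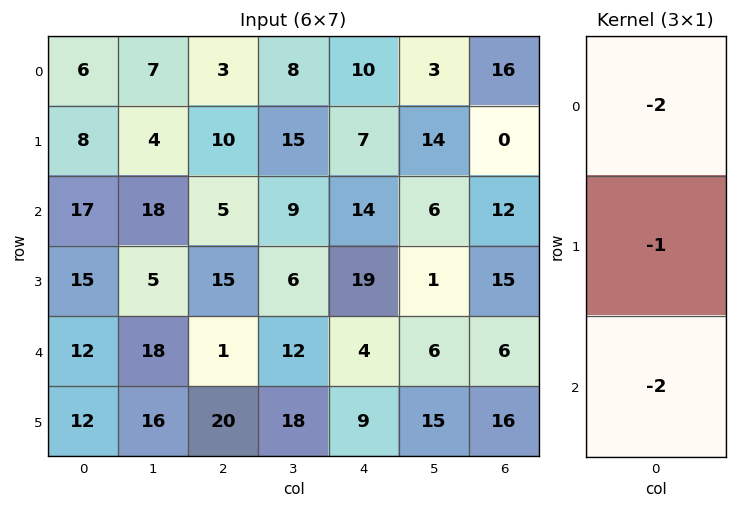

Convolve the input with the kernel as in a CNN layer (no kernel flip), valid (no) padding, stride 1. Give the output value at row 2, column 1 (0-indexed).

-77

The receptive field on the input at this output position is [18 / 5 / 18]. Elementwise product with the kernel and sum: 18·-2 + 5·-1 + 18·-2.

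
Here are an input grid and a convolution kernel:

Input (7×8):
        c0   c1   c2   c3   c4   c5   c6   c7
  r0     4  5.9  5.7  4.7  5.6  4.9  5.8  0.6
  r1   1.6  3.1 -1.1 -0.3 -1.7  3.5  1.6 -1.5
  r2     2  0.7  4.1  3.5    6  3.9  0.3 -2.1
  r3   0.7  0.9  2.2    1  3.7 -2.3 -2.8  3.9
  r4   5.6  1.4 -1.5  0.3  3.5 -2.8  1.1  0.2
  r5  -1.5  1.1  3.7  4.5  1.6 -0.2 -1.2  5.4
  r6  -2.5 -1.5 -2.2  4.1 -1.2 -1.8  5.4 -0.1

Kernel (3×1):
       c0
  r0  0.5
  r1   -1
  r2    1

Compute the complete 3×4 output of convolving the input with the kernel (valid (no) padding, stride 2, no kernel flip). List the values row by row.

2.4 8.05 10.5 1.6
5.9 -1.65 2.8 4.05
1.8 -6.65 -1.05 7.15

Output[0,0]: The receptive field on the input at this output position is [4 / 1.6 / 2]. Elementwise product with the kernel and sum: 4·0.5 + 1.6·-1 + 2·1.
Output[0,1]: The receptive field on the input at this output position is [5.7 / -1.1 / 4.1]. Elementwise product with the kernel and sum: 5.7·0.5 + -1.1·-1 + 4.1·1.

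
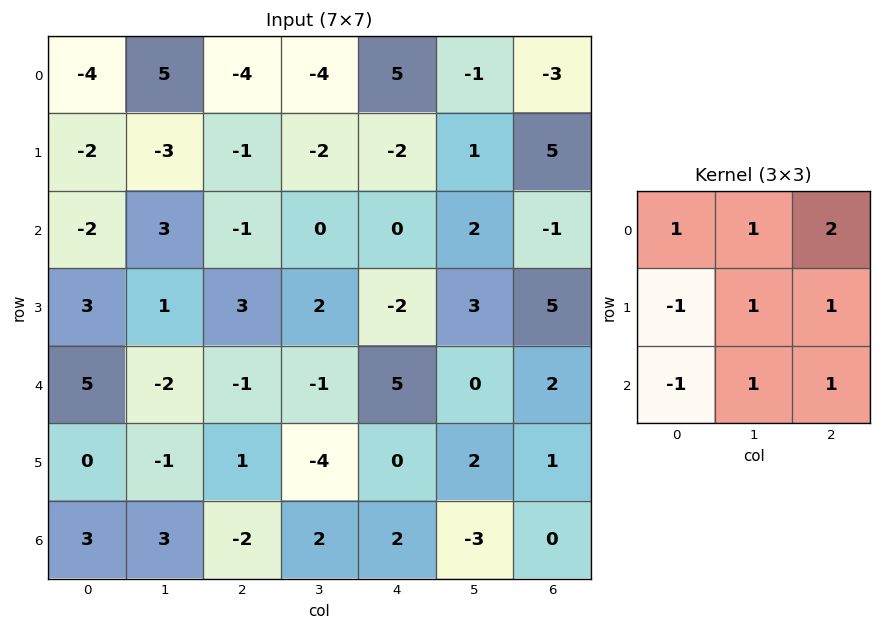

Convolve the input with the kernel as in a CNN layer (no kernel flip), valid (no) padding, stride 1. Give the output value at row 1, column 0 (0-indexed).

-2

The receptive field on the input at this output position is [-2 -3 -1 / -2 3 -1 / 3 1 3]. Elementwise product with the kernel and sum: -2·1 + -3·1 + -1·2 + -2·-1 + 3·1 + -1·1 + 3·-1 + 1·1 + 3·1.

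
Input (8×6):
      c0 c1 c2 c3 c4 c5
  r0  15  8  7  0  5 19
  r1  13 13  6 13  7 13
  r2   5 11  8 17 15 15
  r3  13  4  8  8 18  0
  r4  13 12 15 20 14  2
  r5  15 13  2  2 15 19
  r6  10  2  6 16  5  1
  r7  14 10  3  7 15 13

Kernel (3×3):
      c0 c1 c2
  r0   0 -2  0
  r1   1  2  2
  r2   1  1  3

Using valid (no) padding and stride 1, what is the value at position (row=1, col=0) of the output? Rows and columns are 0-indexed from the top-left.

The receptive field on the input at this output position is [13 13 6 / 5 11 8 / 13 4 8]. Elementwise product with the kernel and sum: 13·-2 + 5·1 + 11·2 + 8·2 + 13·1 + 4·1 + 8·3.

58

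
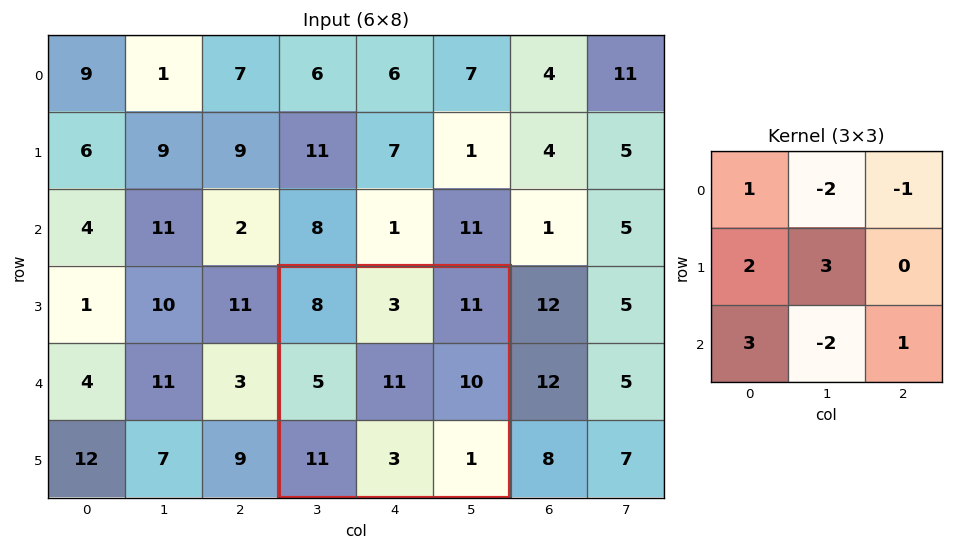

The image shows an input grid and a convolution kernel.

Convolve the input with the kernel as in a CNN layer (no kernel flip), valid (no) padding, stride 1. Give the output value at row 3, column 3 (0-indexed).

62

The receptive field on the input at this output position is [8 3 11 / 5 11 10 / 11 3 1]. Elementwise product with the kernel and sum: 8·1 + 3·-2 + 11·-1 + 5·2 + 11·3 + 11·3 + 3·-2 + 1·1.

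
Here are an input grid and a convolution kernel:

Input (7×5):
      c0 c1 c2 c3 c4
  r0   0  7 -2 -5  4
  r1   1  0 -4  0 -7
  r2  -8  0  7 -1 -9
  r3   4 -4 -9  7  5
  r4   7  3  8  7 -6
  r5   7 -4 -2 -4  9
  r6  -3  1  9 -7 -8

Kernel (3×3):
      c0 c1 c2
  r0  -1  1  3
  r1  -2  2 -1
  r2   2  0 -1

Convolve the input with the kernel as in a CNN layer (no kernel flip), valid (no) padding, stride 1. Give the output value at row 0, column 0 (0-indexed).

The receptive field on the input at this output position is [0 7 -2 / 1 0 -4 / -8 0 7]. Elementwise product with the kernel and sum: 0·-1 + 7·1 + -2·3 + 1·-2 + 0·2 + -4·-1 + -8·2 + 7·-1.

-20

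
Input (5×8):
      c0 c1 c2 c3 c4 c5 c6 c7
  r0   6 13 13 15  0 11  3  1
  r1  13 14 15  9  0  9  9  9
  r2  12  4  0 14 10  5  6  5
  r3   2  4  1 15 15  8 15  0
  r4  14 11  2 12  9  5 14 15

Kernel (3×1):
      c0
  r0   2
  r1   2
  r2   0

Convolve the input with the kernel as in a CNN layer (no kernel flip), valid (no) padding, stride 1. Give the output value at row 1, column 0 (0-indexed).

50

The receptive field on the input at this output position is [13 / 12 / 2]. Elementwise product with the kernel and sum: 13·2 + 12·2.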